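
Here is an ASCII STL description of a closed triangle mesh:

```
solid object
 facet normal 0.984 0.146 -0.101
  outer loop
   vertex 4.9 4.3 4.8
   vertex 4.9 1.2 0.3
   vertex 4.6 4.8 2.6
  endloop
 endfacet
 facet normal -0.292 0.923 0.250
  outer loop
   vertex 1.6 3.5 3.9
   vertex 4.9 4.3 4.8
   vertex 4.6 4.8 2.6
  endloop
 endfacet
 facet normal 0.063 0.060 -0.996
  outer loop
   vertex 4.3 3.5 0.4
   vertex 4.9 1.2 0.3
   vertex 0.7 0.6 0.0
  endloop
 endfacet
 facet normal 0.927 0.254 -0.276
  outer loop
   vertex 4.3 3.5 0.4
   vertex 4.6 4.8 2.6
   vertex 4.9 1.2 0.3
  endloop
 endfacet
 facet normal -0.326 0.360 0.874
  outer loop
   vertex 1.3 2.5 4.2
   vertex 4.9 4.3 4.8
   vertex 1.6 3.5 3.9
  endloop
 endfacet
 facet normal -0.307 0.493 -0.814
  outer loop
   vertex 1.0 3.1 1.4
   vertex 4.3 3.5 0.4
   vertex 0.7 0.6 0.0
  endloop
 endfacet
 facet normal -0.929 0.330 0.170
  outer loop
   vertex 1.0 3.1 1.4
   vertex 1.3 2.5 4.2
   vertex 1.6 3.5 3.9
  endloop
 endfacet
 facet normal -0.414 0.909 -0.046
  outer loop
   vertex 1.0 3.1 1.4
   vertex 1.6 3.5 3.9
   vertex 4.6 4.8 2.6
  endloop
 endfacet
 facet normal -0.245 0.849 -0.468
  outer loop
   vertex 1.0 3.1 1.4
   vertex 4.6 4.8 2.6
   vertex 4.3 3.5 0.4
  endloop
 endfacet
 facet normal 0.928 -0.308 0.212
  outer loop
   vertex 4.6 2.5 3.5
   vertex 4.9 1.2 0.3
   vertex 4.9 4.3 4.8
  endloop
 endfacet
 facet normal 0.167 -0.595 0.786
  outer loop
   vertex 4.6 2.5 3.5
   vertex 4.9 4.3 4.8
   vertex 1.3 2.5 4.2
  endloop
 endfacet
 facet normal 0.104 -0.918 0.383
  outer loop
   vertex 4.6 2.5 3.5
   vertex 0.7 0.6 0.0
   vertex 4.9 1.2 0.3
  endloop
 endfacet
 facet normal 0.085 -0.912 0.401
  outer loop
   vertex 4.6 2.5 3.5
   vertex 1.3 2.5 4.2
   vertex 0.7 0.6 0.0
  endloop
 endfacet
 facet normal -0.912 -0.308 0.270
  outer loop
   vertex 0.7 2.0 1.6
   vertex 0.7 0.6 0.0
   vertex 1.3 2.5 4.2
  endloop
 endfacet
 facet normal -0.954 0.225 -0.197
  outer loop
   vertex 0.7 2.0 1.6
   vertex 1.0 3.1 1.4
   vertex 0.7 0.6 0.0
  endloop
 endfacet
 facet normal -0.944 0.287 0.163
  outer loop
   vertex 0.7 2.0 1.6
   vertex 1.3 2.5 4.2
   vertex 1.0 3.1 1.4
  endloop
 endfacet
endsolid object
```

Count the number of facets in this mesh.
16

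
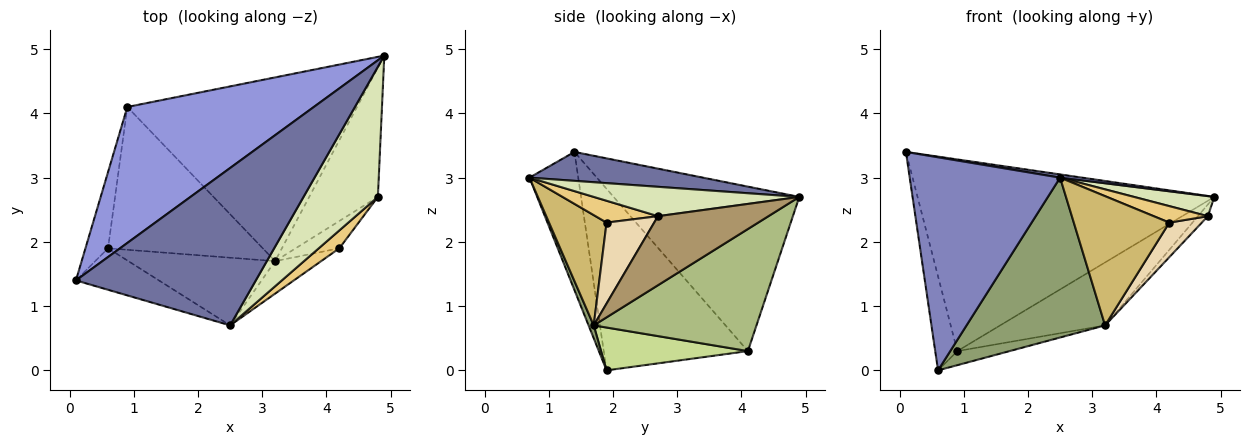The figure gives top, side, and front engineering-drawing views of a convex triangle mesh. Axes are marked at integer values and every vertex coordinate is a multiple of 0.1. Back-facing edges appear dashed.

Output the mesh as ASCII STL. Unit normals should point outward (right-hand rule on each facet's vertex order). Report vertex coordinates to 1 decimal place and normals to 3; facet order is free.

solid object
 facet normal 0.159 -0.020 0.987
  outer loop
   vertex 2.5 0.7 3.0
   vertex 4.9 4.9 2.7
   vertex 0.1 1.4 3.4
  endloop
 endfacet
 facet normal -0.303 -0.935 -0.182
  outer loop
   vertex 0.6 1.9 0.0
   vertex 2.5 0.7 3.0
   vertex 0.1 1.4 3.4
  endloop
 endfacet
 facet normal -0.455 0.726 0.515
  outer loop
   vertex 0.9 4.1 0.3
   vertex 0.1 1.4 3.4
   vertex 4.9 4.9 2.7
  endloop
 endfacet
 facet normal -0.981 0.150 -0.122
  outer loop
   vertex 0.9 4.1 0.3
   vertex 0.6 1.9 0.0
   vertex 0.1 1.4 3.4
  endloop
 endfacet
 facet normal 0.034 -0.920 -0.390
  outer loop
   vertex 3.2 1.7 0.7
   vertex 2.5 0.7 3.0
   vertex 0.6 1.9 0.0
  endloop
 endfacet
 facet normal 0.449 0.290 -0.845
  outer loop
   vertex 3.2 1.7 0.7
   vertex 0.9 4.1 0.3
   vertex 4.9 4.9 2.7
  endloop
 endfacet
 facet normal 0.266 0.095 -0.959
  outer loop
   vertex 3.2 1.7 0.7
   vertex 0.6 1.9 0.0
   vertex 0.9 4.1 0.3
  endloop
 endfacet
 facet normal 0.364 -0.142 0.921
  outer loop
   vertex 4.8 2.7 2.4
   vertex 4.9 4.9 2.7
   vertex 2.5 0.7 3.0
  endloop
 endfacet
 facet normal 0.708 0.064 -0.704
  outer loop
   vertex 4.8 2.7 2.4
   vertex 3.2 1.7 0.7
   vertex 4.9 4.9 2.7
  endloop
 endfacet
 facet normal 0.504 -0.837 -0.211
  outer loop
   vertex 4.2 1.9 2.3
   vertex 2.5 0.7 3.0
   vertex 3.2 1.7 0.7
  endloop
 endfacet
 facet normal 0.616 -0.534 0.579
  outer loop
   vertex 4.2 1.9 2.3
   vertex 4.8 2.7 2.4
   vertex 2.5 0.7 3.0
  endloop
 endfacet
 facet normal 0.754 -0.515 -0.407
  outer loop
   vertex 4.2 1.9 2.3
   vertex 3.2 1.7 0.7
   vertex 4.8 2.7 2.4
  endloop
 endfacet
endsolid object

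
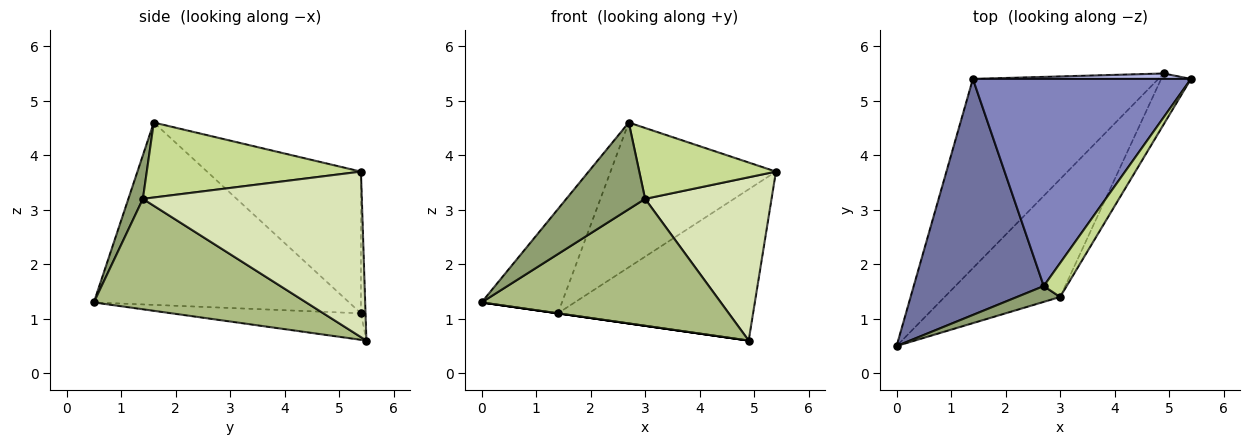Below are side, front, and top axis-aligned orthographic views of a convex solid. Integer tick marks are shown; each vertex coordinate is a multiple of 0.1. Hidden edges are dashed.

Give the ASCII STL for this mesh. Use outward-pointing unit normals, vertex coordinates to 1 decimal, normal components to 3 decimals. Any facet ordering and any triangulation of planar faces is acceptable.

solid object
 facet normal -0.789 0.248 0.562
  outer loop
   vertex 1.4 5.4 1.1
   vertex 0.0 0.5 1.3
   vertex 2.7 1.6 4.6
  endloop
 endfacet
 facet normal -0.470 0.505 0.723
  outer loop
   vertex 1.4 5.4 1.1
   vertex 2.7 1.6 4.6
   vertex 5.4 5.4 3.7
  endloop
 endfacet
 facet normal -0.141 0.000 -0.990
  outer loop
   vertex 1.4 5.4 1.1
   vertex 4.9 5.5 0.6
   vertex 0.0 0.5 1.3
  endloop
 endfacet
 facet normal -0.023 0.999 0.036
  outer loop
   vertex 1.4 5.4 1.1
   vertex 5.4 5.4 3.7
   vertex 4.9 5.5 0.6
  endloop
 endfacet
 facet normal 0.179 -0.968 0.177
  outer loop
   vertex 3.0 1.4 3.2
   vertex 2.7 1.6 4.6
   vertex 0.0 0.5 1.3
  endloop
 endfacet
 facet normal 0.545 -0.614 -0.570
  outer loop
   vertex 3.0 1.4 3.2
   vertex 0.0 0.5 1.3
   vertex 4.9 5.5 0.6
  endloop
 endfacet
 facet normal 0.816 -0.521 0.249
  outer loop
   vertex 3.0 1.4 3.2
   vertex 5.4 5.4 3.7
   vertex 2.7 1.6 4.6
  endloop
 endfacet
 facet normal 0.856 -0.494 -0.154
  outer loop
   vertex 3.0 1.4 3.2
   vertex 4.9 5.5 0.6
   vertex 5.4 5.4 3.7
  endloop
 endfacet
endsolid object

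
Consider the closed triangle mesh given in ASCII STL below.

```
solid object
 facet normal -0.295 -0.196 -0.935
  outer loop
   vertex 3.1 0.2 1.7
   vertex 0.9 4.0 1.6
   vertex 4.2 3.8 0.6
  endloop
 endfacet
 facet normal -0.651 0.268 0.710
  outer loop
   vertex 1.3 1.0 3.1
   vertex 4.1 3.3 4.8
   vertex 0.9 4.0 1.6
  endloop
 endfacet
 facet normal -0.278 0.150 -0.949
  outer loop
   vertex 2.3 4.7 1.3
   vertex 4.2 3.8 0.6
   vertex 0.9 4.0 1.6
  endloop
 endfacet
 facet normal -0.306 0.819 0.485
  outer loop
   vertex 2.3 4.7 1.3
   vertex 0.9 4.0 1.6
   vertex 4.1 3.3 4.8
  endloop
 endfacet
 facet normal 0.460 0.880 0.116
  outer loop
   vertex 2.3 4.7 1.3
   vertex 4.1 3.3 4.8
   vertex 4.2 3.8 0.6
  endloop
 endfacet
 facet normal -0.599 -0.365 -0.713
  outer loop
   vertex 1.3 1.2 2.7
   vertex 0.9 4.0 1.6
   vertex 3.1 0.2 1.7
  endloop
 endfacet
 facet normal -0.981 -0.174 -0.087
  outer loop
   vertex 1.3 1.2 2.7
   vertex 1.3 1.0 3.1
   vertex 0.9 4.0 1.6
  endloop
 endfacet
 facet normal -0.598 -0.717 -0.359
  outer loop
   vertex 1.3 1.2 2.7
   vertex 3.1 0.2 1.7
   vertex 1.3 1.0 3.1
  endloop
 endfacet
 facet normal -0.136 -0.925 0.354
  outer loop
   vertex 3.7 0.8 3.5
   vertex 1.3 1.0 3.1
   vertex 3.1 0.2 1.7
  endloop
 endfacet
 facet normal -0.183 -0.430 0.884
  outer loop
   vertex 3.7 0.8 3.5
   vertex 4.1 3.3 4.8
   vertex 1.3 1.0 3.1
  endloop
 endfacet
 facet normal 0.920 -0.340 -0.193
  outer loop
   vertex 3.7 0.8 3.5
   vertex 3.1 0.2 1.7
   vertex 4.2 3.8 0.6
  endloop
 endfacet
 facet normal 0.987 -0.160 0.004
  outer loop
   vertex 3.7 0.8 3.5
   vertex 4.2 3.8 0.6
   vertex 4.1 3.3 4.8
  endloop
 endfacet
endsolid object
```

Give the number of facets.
12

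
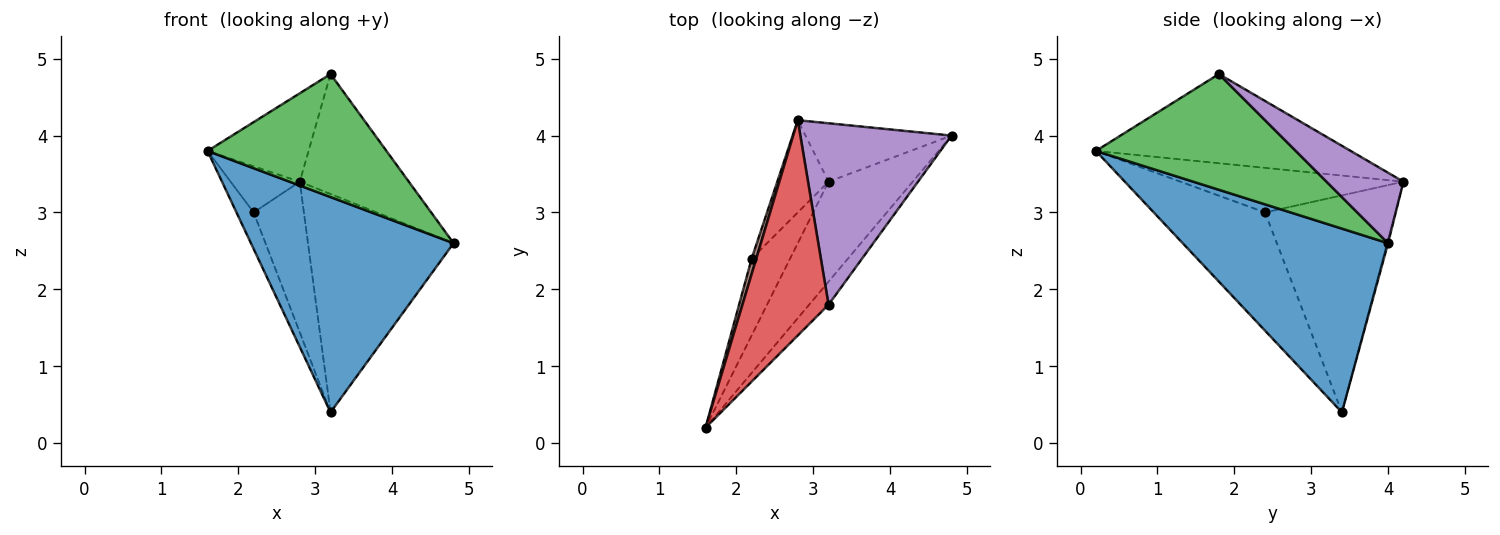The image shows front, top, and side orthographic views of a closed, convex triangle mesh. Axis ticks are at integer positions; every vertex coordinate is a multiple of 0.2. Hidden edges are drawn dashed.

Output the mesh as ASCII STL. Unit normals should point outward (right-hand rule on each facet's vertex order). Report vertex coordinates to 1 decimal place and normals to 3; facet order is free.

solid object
 facet normal 0.677 -0.668 -0.310
  outer loop
   vertex 3.2 3.4 0.4
   vertex 4.8 4.0 2.6
   vertex 1.6 0.2 3.8
  endloop
 endfacet
 facet normal -0.007 0.966 -0.259
  outer loop
   vertex 3.2 3.4 0.4
   vertex 2.8 4.2 3.4
   vertex 4.8 4.0 2.6
  endloop
 endfacet
 facet normal 0.739 -0.662 -0.124
  outer loop
   vertex 3.2 1.8 4.8
   vertex 1.6 0.2 3.8
   vertex 4.8 4.0 2.6
  endloop
 endfacet
 facet normal -0.692 0.274 0.668
  outer loop
   vertex 3.2 1.8 4.8
   vertex 2.8 4.2 3.4
   vertex 1.6 0.2 3.8
  endloop
 endfacet
 facet normal 0.362 0.514 0.778
  outer loop
   vertex 3.2 1.8 4.8
   vertex 4.8 4.0 2.6
   vertex 2.8 4.2 3.4
  endloop
 endfacet
 facet normal -0.950 0.295 0.098
  outer loop
   vertex 2.2 2.4 3.0
   vertex 1.6 0.2 3.8
   vertex 2.8 4.2 3.4
  endloop
 endfacet
 facet normal -0.941 0.145 -0.306
  outer loop
   vertex 2.2 2.4 3.0
   vertex 3.2 3.4 0.4
   vertex 1.6 0.2 3.8
  endloop
 endfacet
 facet normal -0.911 0.352 -0.215
  outer loop
   vertex 2.2 2.4 3.0
   vertex 2.8 4.2 3.4
   vertex 3.2 3.4 0.4
  endloop
 endfacet
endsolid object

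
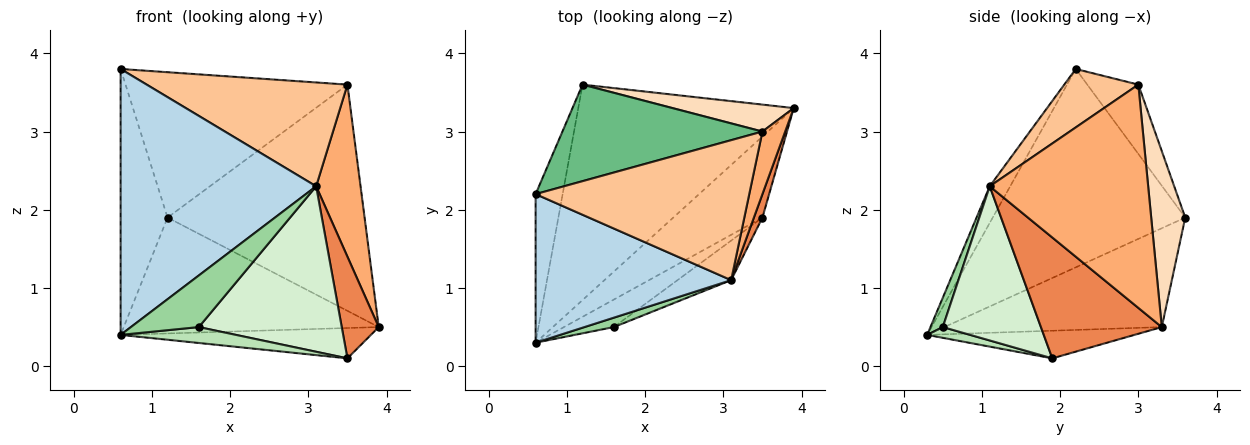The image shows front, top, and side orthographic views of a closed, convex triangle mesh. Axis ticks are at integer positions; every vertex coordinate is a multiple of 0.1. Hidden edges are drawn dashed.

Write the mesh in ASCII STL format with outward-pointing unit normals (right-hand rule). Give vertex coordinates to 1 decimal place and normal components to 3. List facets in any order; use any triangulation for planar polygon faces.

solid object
 facet normal -0.375 0.439 -0.817
  outer loop
   vertex 1.2 3.6 1.9
   vertex 3.9 3.3 0.5
   vertex 0.6 0.3 0.4
  endloop
 endfacet
 facet normal -0.963 0.235 -0.131
  outer loop
   vertex 0.6 2.2 3.8
   vertex 1.2 3.6 1.9
   vertex 0.6 0.3 0.4
  endloop
 endfacet
 facet normal -0.091 -0.869 0.486
  outer loop
   vertex 3.1 1.1 2.3
   vertex 0.6 2.2 3.8
   vertex 0.6 0.3 0.4
  endloop
 endfacet
 facet normal -0.279 0.337 -0.899
  outer loop
   vertex 3.5 1.9 0.1
   vertex 0.6 0.3 0.4
   vertex 3.9 3.3 0.5
  endloop
 endfacet
 facet normal 0.954 -0.292 0.067
  outer loop
   vertex 3.5 1.9 0.1
   vertex 3.9 3.3 0.5
   vertex 3.1 1.1 2.3
  endloop
 endfacet
 facet normal 0.958 -0.269 0.098
  outer loop
   vertex 3.5 3.0 3.6
   vertex 3.1 1.1 2.3
   vertex 3.9 3.3 0.5
  endloop
 endfacet
 facet normal 0.215 -0.582 0.784
  outer loop
   vertex 3.5 3.0 3.6
   vertex 0.6 2.2 3.8
   vertex 3.1 1.1 2.3
  endloop
 endfacet
 facet normal 0.169 0.979 0.117
  outer loop
   vertex 3.5 3.0 3.6
   vertex 3.9 3.3 0.5
   vertex 1.2 3.6 1.9
  endloop
 endfacet
 facet normal -0.188 0.818 0.543
  outer loop
   vertex 3.5 3.0 3.6
   vertex 1.2 3.6 1.9
   vertex 0.6 2.2 3.8
  endloop
 endfacet
 facet normal 0.176 -0.968 0.176
  outer loop
   vertex 1.6 0.5 0.5
   vertex 3.1 1.1 2.3
   vertex 0.6 0.3 0.4
  endloop
 endfacet
 facet normal 0.184 -0.492 -0.851
  outer loop
   vertex 1.6 0.5 0.5
   vertex 0.6 0.3 0.4
   vertex 3.5 1.9 0.1
  endloop
 endfacet
 facet normal 0.555 -0.809 -0.193
  outer loop
   vertex 1.6 0.5 0.5
   vertex 3.5 1.9 0.1
   vertex 3.1 1.1 2.3
  endloop
 endfacet
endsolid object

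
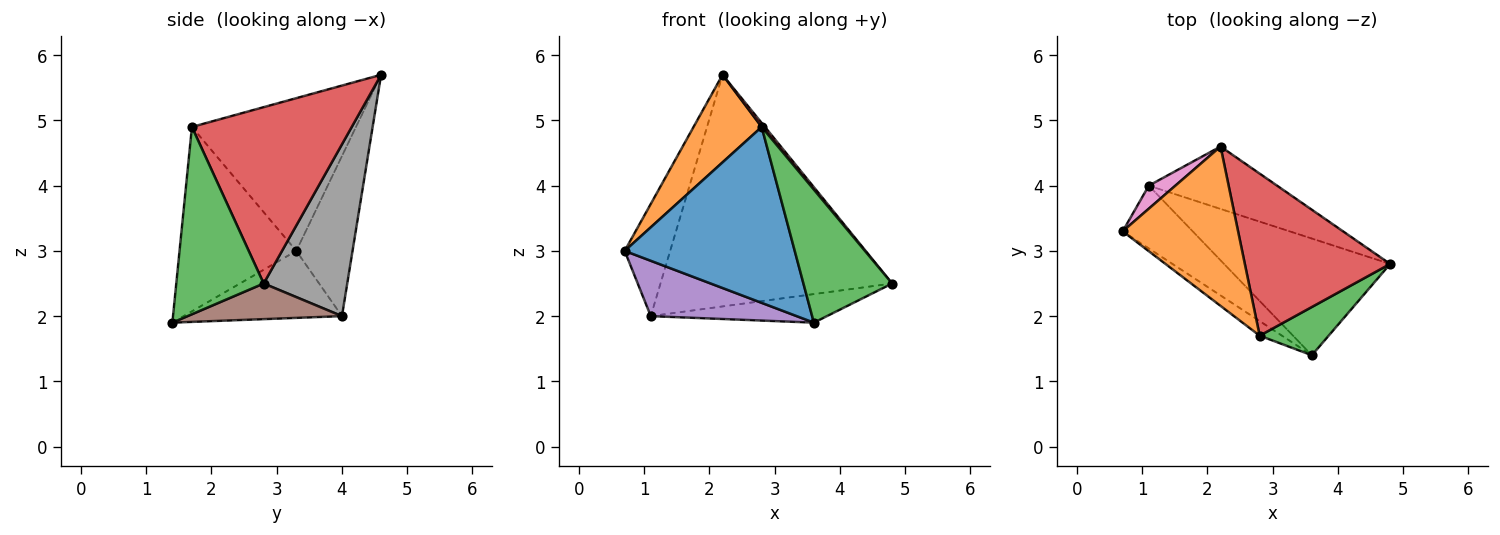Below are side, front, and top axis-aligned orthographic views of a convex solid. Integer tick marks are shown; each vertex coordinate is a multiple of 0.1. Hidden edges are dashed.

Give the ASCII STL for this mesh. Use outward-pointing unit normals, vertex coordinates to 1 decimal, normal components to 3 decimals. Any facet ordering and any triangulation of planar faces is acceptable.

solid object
 facet normal -0.565 -0.822 -0.068
  outer loop
   vertex 2.8 1.7 4.9
   vertex 0.7 3.3 3.0
   vertex 3.6 1.4 1.9
  endloop
 endfacet
 facet normal -0.757 -0.315 0.572
  outer loop
   vertex 2.8 1.7 4.9
   vertex 2.2 4.6 5.7
   vertex 0.7 3.3 3.0
  endloop
 endfacet
 facet normal 0.680 -0.690 0.250
  outer loop
   vertex 2.8 1.7 4.9
   vertex 3.6 1.4 1.9
   vertex 4.8 2.8 2.5
  endloop
 endfacet
 facet normal 0.772 -0.016 0.636
  outer loop
   vertex 2.8 1.7 4.9
   vertex 4.8 2.8 2.5
   vertex 2.2 4.6 5.7
  endloop
 endfacet
 facet normal -0.583 -0.537 -0.609
  outer loop
   vertex 1.1 4.0 2.0
   vertex 3.6 1.4 1.9
   vertex 0.7 3.3 3.0
  endloop
 endfacet
 facet normal 0.204 0.233 -0.951
  outer loop
   vertex 1.1 4.0 2.0
   vertex 4.8 2.8 2.5
   vertex 3.6 1.4 1.9
  endloop
 endfacet
 facet normal -0.771 0.624 0.128
  outer loop
   vertex 1.1 4.0 2.0
   vertex 0.7 3.3 3.0
   vertex 2.2 4.6 5.7
  endloop
 endfacet
 facet normal 0.329 0.912 -0.246
  outer loop
   vertex 1.1 4.0 2.0
   vertex 2.2 4.6 5.7
   vertex 4.8 2.8 2.5
  endloop
 endfacet
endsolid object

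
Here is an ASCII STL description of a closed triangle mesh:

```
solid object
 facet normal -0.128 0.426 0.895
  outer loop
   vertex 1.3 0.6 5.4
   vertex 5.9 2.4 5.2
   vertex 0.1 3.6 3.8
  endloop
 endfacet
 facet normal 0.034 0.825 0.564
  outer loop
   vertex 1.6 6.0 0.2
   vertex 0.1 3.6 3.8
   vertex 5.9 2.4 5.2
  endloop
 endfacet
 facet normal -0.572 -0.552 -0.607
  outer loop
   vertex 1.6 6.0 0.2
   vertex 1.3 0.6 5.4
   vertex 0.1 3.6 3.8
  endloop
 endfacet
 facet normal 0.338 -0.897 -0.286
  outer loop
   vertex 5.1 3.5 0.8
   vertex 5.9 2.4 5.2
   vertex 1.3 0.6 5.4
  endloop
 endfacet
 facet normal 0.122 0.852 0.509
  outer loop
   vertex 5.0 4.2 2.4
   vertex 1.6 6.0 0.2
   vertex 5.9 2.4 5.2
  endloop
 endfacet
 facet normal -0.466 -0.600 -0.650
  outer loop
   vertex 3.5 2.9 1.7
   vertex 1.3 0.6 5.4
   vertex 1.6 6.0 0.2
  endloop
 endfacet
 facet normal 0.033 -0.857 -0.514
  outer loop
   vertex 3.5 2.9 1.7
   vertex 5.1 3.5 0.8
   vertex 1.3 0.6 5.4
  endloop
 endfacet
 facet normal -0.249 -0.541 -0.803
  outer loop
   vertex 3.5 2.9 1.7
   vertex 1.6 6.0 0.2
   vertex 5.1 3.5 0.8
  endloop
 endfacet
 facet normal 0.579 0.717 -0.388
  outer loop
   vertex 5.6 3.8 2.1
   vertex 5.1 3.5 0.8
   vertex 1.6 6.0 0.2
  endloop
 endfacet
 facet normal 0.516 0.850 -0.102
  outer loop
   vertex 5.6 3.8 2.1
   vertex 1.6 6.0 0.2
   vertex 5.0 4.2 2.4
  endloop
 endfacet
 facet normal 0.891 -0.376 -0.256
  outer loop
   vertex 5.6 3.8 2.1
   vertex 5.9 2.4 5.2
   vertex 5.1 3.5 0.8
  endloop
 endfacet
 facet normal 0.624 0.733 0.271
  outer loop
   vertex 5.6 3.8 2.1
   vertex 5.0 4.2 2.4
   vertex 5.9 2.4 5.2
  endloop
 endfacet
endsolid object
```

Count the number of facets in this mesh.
12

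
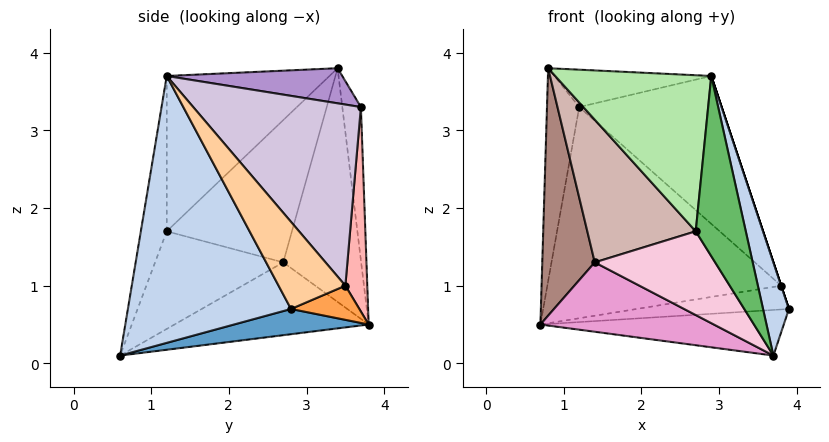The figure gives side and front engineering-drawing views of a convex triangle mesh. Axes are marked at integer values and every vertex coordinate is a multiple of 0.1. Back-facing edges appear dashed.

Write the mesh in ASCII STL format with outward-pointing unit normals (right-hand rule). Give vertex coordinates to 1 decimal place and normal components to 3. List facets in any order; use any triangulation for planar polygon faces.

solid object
 facet normal 0.138 0.249 -0.959
  outer loop
   vertex 3.7 0.6 0.1
   vertex 0.7 3.8 0.5
   vertex 3.9 2.8 0.7
  endloop
 endfacet
 facet normal 0.959 -0.152 0.239
  outer loop
   vertex 2.9 1.2 3.7
   vertex 3.7 0.6 0.1
   vertex 3.9 2.8 0.7
  endloop
 endfacet
 facet normal 0.184 0.409 -0.894
  outer loop
   vertex 3.8 3.5 1.0
   vertex 3.9 2.8 0.7
   vertex 0.7 3.8 0.5
  endloop
 endfacet
 facet normal 0.949 0.000 0.316
  outer loop
   vertex 3.8 3.5 1.0
   vertex 2.9 1.2 3.7
   vertex 3.9 2.8 0.7
  endloop
 endfacet
 facet normal -0.459 -0.887 0.046
  outer loop
   vertex 2.7 1.2 1.7
   vertex 3.7 0.6 0.1
   vertex 2.9 1.2 3.7
  endloop
 endfacet
 facet normal -0.720 -0.690 0.072
  outer loop
   vertex 2.7 1.2 1.7
   vertex 2.9 1.2 3.7
   vertex 0.8 3.4 3.8
  endloop
 endfacet
 facet normal -0.496 0.860 0.119
  outer loop
   vertex 1.2 3.7 3.3
   vertex 0.7 3.8 0.5
   vertex 0.8 3.4 3.8
  endloop
 endfacet
 facet normal 0.093 0.995 0.019
  outer loop
   vertex 1.2 3.7 3.3
   vertex 3.8 3.5 1.0
   vertex 0.7 3.8 0.5
  endloop
 endfacet
 facet normal 0.528 0.472 0.706
  outer loop
   vertex 1.2 3.7 3.3
   vertex 0.8 3.4 3.8
   vertex 2.9 1.2 3.7
  endloop
 endfacet
 facet normal 0.594 0.504 0.627
  outer loop
   vertex 1.2 3.7 3.3
   vertex 2.9 1.2 3.7
   vertex 3.8 3.5 1.0
  endloop
 endfacet
 facet normal -0.829 -0.558 -0.043
  outer loop
   vertex 1.4 2.7 1.3
   vertex 0.8 3.4 3.8
   vertex 0.7 3.8 0.5
  endloop
 endfacet
 facet normal -0.756 -0.655 0.002
  outer loop
   vertex 1.4 2.7 1.3
   vertex 2.7 1.2 1.7
   vertex 0.8 3.4 3.8
  endloop
 endfacet
 facet normal -0.721 -0.644 -0.255
  outer loop
   vertex 1.4 2.7 1.3
   vertex 0.7 3.8 0.5
   vertex 3.7 0.6 0.1
  endloop
 endfacet
 facet normal -0.715 -0.672 -0.195
  outer loop
   vertex 1.4 2.7 1.3
   vertex 3.7 0.6 0.1
   vertex 2.7 1.2 1.7
  endloop
 endfacet
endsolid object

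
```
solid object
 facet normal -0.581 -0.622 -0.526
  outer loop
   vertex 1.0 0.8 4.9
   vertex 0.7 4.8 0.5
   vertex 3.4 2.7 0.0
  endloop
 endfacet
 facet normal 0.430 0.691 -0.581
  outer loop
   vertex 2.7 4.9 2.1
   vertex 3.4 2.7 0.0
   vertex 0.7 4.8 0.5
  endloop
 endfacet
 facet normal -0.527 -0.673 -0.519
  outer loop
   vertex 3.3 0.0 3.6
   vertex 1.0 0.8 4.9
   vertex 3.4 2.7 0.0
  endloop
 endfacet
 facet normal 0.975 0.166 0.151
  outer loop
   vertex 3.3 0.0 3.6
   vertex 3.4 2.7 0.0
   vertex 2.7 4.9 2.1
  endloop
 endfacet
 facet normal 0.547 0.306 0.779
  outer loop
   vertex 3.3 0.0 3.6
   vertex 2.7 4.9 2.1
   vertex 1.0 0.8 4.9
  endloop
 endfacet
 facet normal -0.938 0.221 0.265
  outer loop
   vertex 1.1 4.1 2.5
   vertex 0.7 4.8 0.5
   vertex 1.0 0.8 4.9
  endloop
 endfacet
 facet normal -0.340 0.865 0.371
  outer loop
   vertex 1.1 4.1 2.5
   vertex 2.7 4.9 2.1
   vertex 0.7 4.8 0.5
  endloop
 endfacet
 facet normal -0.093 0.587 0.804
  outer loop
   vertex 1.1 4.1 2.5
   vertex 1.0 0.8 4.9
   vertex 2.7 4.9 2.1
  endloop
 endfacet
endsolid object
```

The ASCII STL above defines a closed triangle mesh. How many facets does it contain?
8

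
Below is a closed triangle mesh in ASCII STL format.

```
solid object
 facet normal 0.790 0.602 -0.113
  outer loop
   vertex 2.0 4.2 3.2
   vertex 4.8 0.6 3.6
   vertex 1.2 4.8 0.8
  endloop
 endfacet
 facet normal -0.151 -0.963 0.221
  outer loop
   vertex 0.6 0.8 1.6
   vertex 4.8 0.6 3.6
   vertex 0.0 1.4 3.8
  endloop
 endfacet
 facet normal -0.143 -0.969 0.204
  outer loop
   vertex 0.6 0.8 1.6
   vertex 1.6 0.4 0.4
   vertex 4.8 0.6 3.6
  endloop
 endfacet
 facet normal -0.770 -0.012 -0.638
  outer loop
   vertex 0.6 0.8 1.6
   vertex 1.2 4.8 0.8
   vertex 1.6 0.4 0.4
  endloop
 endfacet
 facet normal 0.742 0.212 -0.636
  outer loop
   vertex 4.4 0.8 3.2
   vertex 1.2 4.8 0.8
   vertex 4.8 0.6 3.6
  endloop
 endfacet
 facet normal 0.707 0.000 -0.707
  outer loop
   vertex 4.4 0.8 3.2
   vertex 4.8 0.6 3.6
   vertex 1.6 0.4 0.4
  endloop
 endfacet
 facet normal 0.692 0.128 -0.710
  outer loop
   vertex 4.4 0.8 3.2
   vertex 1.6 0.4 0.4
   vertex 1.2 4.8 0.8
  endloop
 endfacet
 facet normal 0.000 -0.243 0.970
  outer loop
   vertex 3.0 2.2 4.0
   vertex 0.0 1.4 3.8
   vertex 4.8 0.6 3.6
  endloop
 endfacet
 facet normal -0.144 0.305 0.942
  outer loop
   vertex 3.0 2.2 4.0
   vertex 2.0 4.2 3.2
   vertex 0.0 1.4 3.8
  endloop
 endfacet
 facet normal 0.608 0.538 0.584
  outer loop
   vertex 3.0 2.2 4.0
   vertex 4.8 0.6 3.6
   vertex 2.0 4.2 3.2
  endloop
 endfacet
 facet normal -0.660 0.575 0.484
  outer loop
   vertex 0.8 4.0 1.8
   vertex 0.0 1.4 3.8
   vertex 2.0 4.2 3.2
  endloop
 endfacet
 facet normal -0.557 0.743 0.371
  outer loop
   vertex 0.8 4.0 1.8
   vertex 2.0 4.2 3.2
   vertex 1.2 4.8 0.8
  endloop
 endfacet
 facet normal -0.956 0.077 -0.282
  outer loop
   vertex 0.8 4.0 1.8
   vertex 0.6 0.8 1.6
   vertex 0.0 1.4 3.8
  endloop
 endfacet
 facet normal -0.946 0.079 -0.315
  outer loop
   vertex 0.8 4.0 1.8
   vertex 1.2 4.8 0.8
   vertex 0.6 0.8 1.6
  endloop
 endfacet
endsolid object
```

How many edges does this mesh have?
21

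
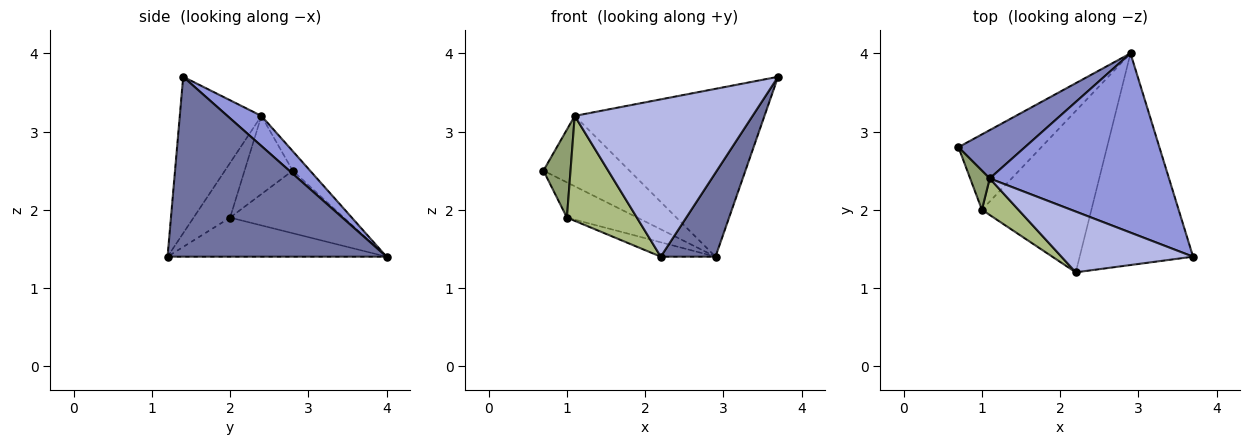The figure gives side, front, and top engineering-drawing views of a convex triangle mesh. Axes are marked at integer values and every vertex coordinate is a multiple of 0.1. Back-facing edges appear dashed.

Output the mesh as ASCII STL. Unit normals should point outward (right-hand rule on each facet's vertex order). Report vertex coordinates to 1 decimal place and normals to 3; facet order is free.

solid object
 facet normal 0.828 -0.207 -0.522
  outer loop
   vertex 2.2 1.2 1.4
   vertex 2.9 4.0 1.4
   vertex 3.7 1.4 3.7
  endloop
 endfacet
 facet normal -0.164 0.813 0.558
  outer loop
   vertex 1.1 2.4 3.2
   vertex 2.9 4.0 1.4
   vertex 0.7 2.8 2.5
  endloop
 endfacet
 facet normal 0.122 0.678 0.725
  outer loop
   vertex 1.1 2.4 3.2
   vertex 3.7 1.4 3.7
   vertex 2.9 4.0 1.4
  endloop
 endfacet
 facet normal -0.394 -0.858 0.331
  outer loop
   vertex 1.1 2.4 3.2
   vertex 2.2 1.2 1.4
   vertex 3.7 1.4 3.7
  endloop
 endfacet
 facet normal -0.852 -0.479 0.213
  outer loop
   vertex 1.0 2.0 1.9
   vertex 1.1 2.4 3.2
   vertex 0.7 2.8 2.5
  endloop
 endfacet
 facet normal -0.442 -0.847 0.295
  outer loop
   vertex 1.0 2.0 1.9
   vertex 2.2 1.2 1.4
   vertex 1.1 2.4 3.2
  endloop
 endfacet
 facet normal -0.564 0.349 -0.748
  outer loop
   vertex 1.0 2.0 1.9
   vertex 0.7 2.8 2.5
   vertex 2.9 4.0 1.4
  endloop
 endfacet
 facet normal -0.335 0.084 -0.938
  outer loop
   vertex 1.0 2.0 1.9
   vertex 2.9 4.0 1.4
   vertex 2.2 1.2 1.4
  endloop
 endfacet
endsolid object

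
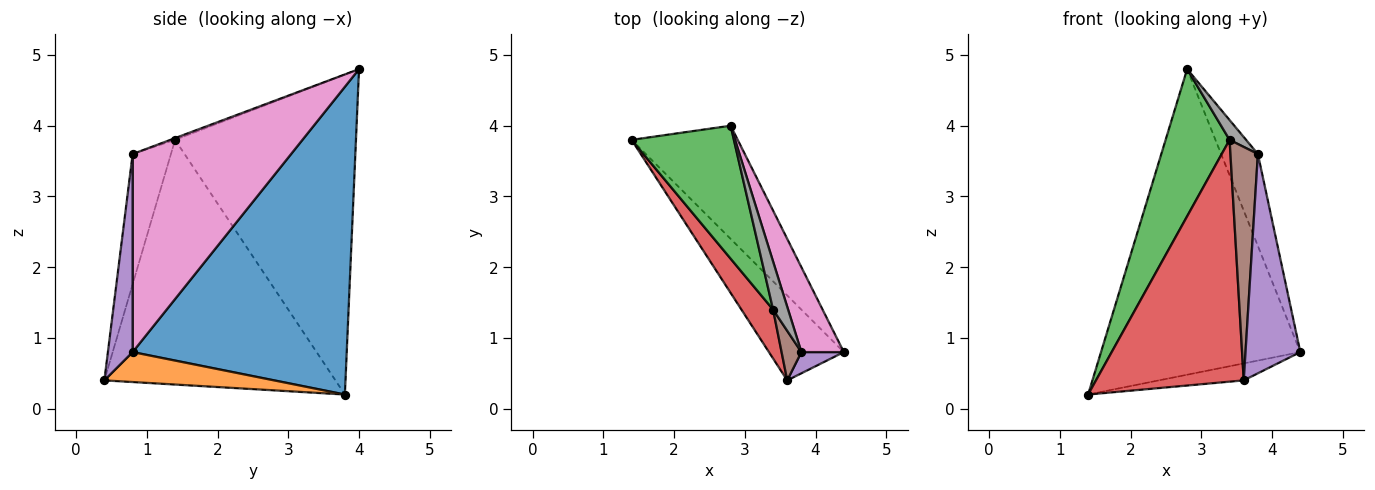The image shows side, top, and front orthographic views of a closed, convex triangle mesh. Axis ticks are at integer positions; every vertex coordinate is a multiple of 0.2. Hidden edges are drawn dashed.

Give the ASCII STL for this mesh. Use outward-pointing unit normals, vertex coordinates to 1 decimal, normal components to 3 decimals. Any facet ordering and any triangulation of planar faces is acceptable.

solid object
 facet normal 0.710 0.661 -0.245
  outer loop
   vertex 2.8 4.0 4.8
   vertex 4.4 0.8 0.8
   vertex 1.4 3.8 0.2
  endloop
 endfacet
 facet normal 0.365 0.183 -0.913
  outer loop
   vertex 3.6 0.4 0.4
   vertex 1.4 3.8 0.2
   vertex 4.4 0.8 0.8
  endloop
 endfacet
 facet normal -0.903 -0.319 0.289
  outer loop
   vertex 3.4 1.4 3.8
   vertex 2.8 4.0 4.8
   vertex 1.4 3.8 0.2
  endloop
 endfacet
 facet normal -0.838 -0.536 0.108
  outer loop
   vertex 3.4 1.4 3.8
   vertex 1.4 3.8 0.2
   vertex 3.6 0.4 0.4
  endloop
 endfacet
 facet normal 0.410 -0.908 0.088
  outer loop
   vertex 3.8 0.8 3.6
   vertex 3.6 0.4 0.4
   vertex 4.4 0.8 0.8
  endloop
 endfacet
 facet normal -0.806 -0.579 0.123
  outer loop
   vertex 3.8 0.8 3.6
   vertex 3.4 1.4 3.8
   vertex 3.6 0.4 0.4
  endloop
 endfacet
 facet normal 0.954 0.221 0.204
  outer loop
   vertex 3.8 0.8 3.6
   vertex 4.4 0.8 0.8
   vertex 2.8 4.0 4.8
  endloop
 endfacet
 facet normal -0.108 -0.379 0.919
  outer loop
   vertex 3.8 0.8 3.6
   vertex 2.8 4.0 4.8
   vertex 3.4 1.4 3.8
  endloop
 endfacet
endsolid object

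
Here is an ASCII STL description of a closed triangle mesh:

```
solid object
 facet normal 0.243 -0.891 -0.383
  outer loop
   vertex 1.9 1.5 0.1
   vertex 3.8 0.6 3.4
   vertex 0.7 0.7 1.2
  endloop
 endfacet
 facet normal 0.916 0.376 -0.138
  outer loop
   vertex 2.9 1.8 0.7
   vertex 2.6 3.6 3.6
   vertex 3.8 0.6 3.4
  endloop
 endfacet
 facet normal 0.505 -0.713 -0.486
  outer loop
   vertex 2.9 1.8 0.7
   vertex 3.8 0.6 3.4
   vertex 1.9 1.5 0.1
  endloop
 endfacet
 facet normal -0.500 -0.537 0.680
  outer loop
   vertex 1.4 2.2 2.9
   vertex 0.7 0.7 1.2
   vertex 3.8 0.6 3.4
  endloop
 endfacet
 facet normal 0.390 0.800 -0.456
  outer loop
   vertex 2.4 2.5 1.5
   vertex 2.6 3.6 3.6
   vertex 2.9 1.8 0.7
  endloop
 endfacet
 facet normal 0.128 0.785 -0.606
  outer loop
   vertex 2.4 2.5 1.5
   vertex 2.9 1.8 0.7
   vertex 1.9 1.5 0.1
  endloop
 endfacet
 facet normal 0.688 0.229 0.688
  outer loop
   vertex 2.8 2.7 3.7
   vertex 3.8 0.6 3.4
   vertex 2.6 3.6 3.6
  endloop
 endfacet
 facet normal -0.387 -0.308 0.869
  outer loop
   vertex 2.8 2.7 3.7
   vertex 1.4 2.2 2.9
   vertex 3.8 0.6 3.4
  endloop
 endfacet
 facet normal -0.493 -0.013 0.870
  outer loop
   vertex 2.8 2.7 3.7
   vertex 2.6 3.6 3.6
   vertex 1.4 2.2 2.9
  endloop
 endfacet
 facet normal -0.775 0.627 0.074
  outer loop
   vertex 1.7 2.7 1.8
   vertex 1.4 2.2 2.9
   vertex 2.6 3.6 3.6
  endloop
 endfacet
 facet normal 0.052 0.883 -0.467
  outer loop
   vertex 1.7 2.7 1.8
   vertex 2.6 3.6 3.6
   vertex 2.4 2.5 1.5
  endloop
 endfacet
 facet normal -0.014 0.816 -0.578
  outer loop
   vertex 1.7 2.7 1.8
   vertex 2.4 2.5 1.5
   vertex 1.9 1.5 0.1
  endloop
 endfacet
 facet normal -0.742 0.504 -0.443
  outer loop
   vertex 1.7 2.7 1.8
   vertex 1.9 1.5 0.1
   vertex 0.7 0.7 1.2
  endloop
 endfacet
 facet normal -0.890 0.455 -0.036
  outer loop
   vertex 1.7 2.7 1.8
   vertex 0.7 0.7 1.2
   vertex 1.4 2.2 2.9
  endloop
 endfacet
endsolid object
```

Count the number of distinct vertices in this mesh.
9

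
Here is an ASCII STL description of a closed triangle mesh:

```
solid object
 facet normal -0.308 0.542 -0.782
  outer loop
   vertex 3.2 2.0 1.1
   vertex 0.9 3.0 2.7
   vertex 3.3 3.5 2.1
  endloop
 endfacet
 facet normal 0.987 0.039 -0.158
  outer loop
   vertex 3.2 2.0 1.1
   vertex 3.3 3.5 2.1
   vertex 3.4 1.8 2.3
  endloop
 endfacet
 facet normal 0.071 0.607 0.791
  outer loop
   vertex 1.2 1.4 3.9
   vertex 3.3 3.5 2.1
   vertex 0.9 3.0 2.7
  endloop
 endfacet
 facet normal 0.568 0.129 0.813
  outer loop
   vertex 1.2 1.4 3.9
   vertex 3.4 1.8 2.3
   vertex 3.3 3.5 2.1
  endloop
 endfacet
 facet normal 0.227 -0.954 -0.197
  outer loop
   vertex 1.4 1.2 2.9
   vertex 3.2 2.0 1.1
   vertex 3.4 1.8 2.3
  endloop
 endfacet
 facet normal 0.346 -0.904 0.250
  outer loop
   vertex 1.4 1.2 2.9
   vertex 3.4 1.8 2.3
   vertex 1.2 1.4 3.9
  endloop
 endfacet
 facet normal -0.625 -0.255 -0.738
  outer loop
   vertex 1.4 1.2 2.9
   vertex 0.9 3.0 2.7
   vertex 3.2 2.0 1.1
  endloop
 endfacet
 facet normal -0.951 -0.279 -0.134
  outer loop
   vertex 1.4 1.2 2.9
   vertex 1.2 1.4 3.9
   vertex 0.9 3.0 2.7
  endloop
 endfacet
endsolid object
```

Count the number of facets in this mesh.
8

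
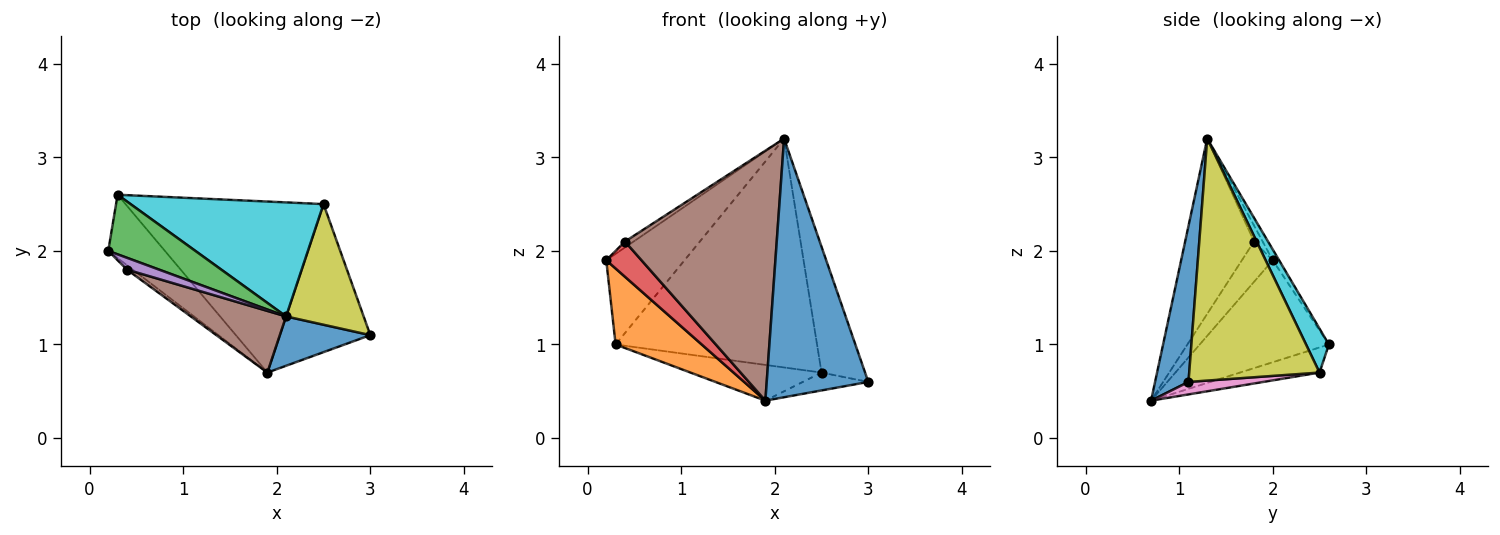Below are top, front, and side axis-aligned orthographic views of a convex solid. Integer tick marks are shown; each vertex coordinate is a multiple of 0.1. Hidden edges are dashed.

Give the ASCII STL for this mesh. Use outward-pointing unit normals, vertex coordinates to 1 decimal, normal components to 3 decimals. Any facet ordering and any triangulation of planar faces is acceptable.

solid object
 facet normal 0.307 -0.935 0.178
  outer loop
   vertex 2.1 1.3 3.2
   vertex 1.9 0.7 0.4
   vertex 3.0 1.1 0.6
  endloop
 endfacet
 facet normal -0.755 -0.504 -0.420
  outer loop
   vertex 0.3 2.6 1.0
   vertex 1.9 0.7 0.4
   vertex 0.2 2.0 1.9
  endloop
 endfacet
 facet normal -0.068 0.834 0.548
  outer loop
   vertex 0.3 2.6 1.0
   vertex 0.2 2.0 1.9
   vertex 2.1 1.3 3.2
  endloop
 endfacet
 facet normal -0.656 -0.749 -0.094
  outer loop
   vertex 0.4 1.8 2.1
   vertex 0.2 2.0 1.9
   vertex 1.9 0.7 0.4
  endloop
 endfacet
 facet normal -0.408 0.408 0.816
  outer loop
   vertex 0.4 1.8 2.1
   vertex 2.1 1.3 3.2
   vertex 0.2 2.0 1.9
  endloop
 endfacet
 facet normal -0.403 -0.888 0.219
  outer loop
   vertex 0.4 1.8 2.1
   vertex 1.9 0.7 0.4
   vertex 2.1 1.3 3.2
  endloop
 endfacet
 facet normal 0.136 0.119 -0.984
  outer loop
   vertex 2.5 2.5 0.7
   vertex 3.0 1.1 0.6
   vertex 1.9 0.7 0.4
  endloop
 endfacet
 facet normal -0.123 0.203 -0.971
  outer loop
   vertex 2.5 2.5 0.7
   vertex 1.9 0.7 0.4
   vertex 0.3 2.6 1.0
  endloop
 endfacet
 facet normal 0.907 0.303 0.291
  outer loop
   vertex 2.5 2.5 0.7
   vertex 2.1 1.3 3.2
   vertex 3.0 1.1 0.6
  endloop
 endfacet
 facet normal 0.101 0.891 0.444
  outer loop
   vertex 2.5 2.5 0.7
   vertex 0.3 2.6 1.0
   vertex 2.1 1.3 3.2
  endloop
 endfacet
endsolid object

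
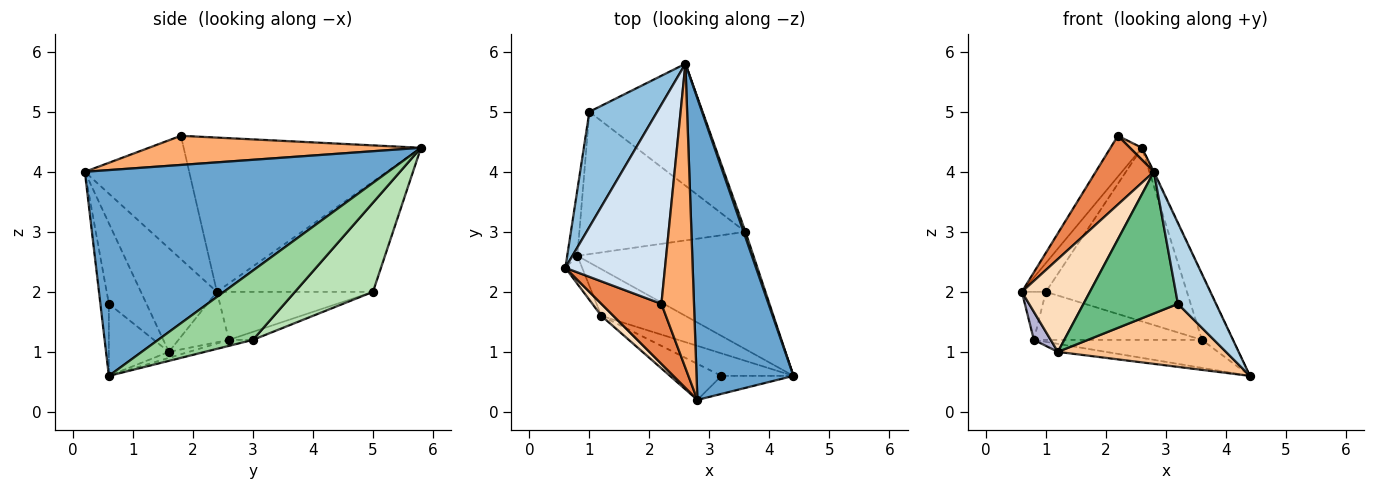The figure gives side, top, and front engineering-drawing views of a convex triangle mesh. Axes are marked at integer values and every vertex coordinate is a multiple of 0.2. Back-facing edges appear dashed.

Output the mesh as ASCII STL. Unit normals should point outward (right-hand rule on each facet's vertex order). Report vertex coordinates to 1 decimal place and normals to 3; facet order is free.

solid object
 facet normal 0.905 0.002 0.426
  outer loop
   vertex 2.8 0.2 4.0
   vertex 4.4 0.6 0.6
   vertex 2.6 5.8 4.4
  endloop
 endfacet
 facet normal -0.844 0.130 0.520
  outer loop
   vertex 1.0 5.0 2.0
   vertex 0.6 2.4 2.0
   vertex 2.6 5.8 4.4
  endloop
 endfacet
 facet normal -0.212 -0.954 -0.212
  outer loop
   vertex 3.2 0.6 1.8
   vertex 4.4 0.6 0.6
   vertex 2.8 0.2 4.0
  endloop
 endfacet
 facet normal -0.835 0.110 0.539
  outer loop
   vertex 2.2 1.8 4.6
   vertex 2.6 5.8 4.4
   vertex 0.6 2.4 2.0
  endloop
 endfacet
 facet normal -0.804 -0.448 0.391
  outer loop
   vertex 2.2 1.8 4.6
   vertex 0.6 2.4 2.0
   vertex 2.8 0.2 4.0
  endloop
 endfacet
 facet normal 0.667 -0.029 0.745
  outer loop
   vertex 2.2 1.8 4.6
   vertex 2.8 0.2 4.0
   vertex 2.6 5.8 4.4
  endloop
 endfacet
 facet normal -0.319 -0.893 -0.319
  outer loop
   vertex 1.2 1.6 1.0
   vertex 4.4 0.6 0.6
   vertex 3.2 0.6 1.8
  endloop
 endfacet
 facet normal -0.742 -0.664 0.086
  outer loop
   vertex 1.2 1.6 1.0
   vertex 2.8 0.2 4.0
   vertex 0.6 2.4 2.0
  endloop
 endfacet
 facet normal -0.360 -0.904 -0.230
  outer loop
   vertex 1.2 1.6 1.0
   vertex 3.2 0.6 1.8
   vertex 2.8 0.2 4.0
  endloop
 endfacet
 facet normal 0.950 0.310 0.025
  outer loop
   vertex 3.6 3.0 1.2
   vertex 2.6 5.8 4.4
   vertex 4.4 0.6 0.6
  endloop
 endfacet
 facet normal 0.412 0.746 -0.523
  outer loop
   vertex 3.6 3.0 1.2
   vertex 1.0 5.0 2.0
   vertex 2.6 5.8 4.4
  endloop
 endfacet
 facet normal -0.046 0.319 -0.947
  outer loop
   vertex 0.8 2.6 1.2
   vertex 1.0 5.0 2.0
   vertex 3.6 3.0 1.2
  endloop
 endfacet
 facet normal -0.967 0.149 -0.205
  outer loop
   vertex 0.8 2.6 1.2
   vertex 0.6 2.4 2.0
   vertex 1.0 5.0 2.0
  endloop
 endfacet
 facet normal -0.905 -0.302 -0.302
  outer loop
   vertex 0.8 2.6 1.2
   vertex 1.2 1.6 1.0
   vertex 0.6 2.4 2.0
  endloop
 endfacet
 facet normal -0.070 0.169 -0.983
  outer loop
   vertex 0.8 2.6 1.2
   vertex 4.4 0.6 0.6
   vertex 1.2 1.6 1.0
  endloop
 endfacet
 facet normal -0.033 0.232 -0.972
  outer loop
   vertex 0.8 2.6 1.2
   vertex 3.6 3.0 1.2
   vertex 4.4 0.6 0.6
  endloop
 endfacet
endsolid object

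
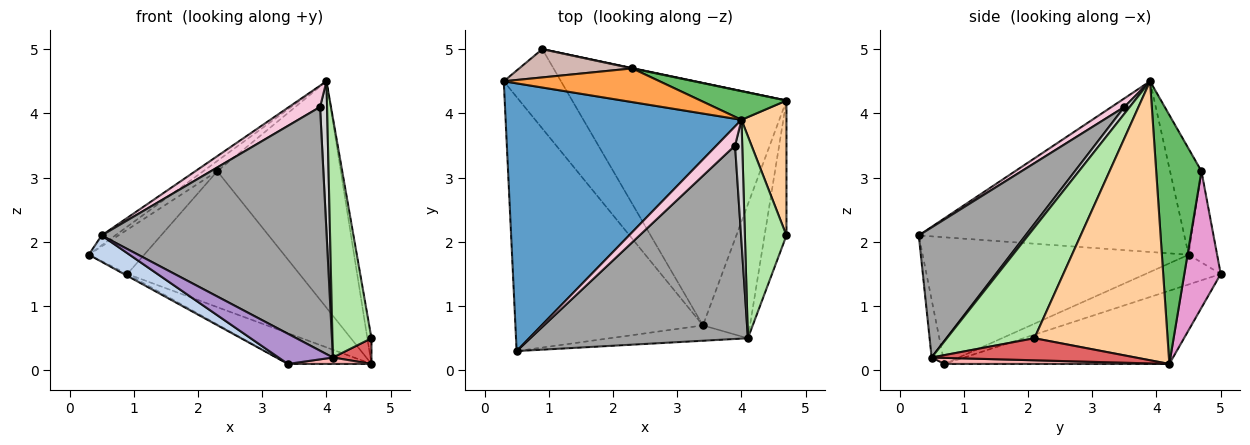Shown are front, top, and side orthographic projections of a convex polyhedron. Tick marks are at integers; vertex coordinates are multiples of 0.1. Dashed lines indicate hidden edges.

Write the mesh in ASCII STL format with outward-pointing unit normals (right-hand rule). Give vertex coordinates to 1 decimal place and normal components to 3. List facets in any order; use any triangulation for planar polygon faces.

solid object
 facet normal -0.586 0.030 0.810
  outer loop
   vertex 4.0 3.9 4.5
   vertex 0.3 4.5 1.8
   vertex 0.5 0.3 2.1
  endloop
 endfacet
 facet normal -0.558 -0.086 -0.826
  outer loop
   vertex 3.4 0.7 0.1
   vertex 0.5 0.3 2.1
   vertex 0.3 4.5 1.8
  endloop
 endfacet
 facet normal -0.546 0.244 0.802
  outer loop
   vertex 2.3 4.7 3.1
   vertex 0.3 4.5 1.8
   vertex 4.0 3.9 4.5
  endloop
 endfacet
 facet normal 0.987 0.030 0.159
  outer loop
   vertex 4.7 4.2 0.1
   vertex 4.0 3.9 4.5
   vertex 4.7 2.1 0.5
  endloop
 endfacet
 facet normal 0.342 0.932 0.118
  outer loop
   vertex 4.7 4.2 0.1
   vertex 2.3 4.7 3.1
   vertex 4.0 3.9 4.5
  endloop
 endfacet
 facet normal 0.864 -0.385 0.324
  outer loop
   vertex 4.1 0.5 0.2
   vertex 4.7 2.1 0.5
   vertex 4.0 3.9 4.5
  endloop
 endfacet
 facet normal 0.704 -0.133 -0.698
  outer loop
   vertex 4.1 0.5 0.2
   vertex 4.7 4.2 0.1
   vertex 4.7 2.1 0.5
  endloop
 endfacet
 facet normal 0.128 -0.048 -0.991
  outer loop
   vertex 4.1 0.5 0.2
   vertex 3.4 0.7 0.1
   vertex 4.7 4.2 0.1
  endloop
 endfacet
 facet normal -0.187 -0.876 -0.446
  outer loop
   vertex 4.1 0.5 0.2
   vertex 0.5 0.3 2.1
   vertex 3.4 0.7 0.1
  endloop
 endfacet
 facet normal -0.461 0.021 -0.887
  outer loop
   vertex 0.9 5.0 1.5
   vertex 3.4 0.7 0.1
   vertex 0.3 4.5 1.8
  endloop
 endfacet
 facet normal -0.321 0.119 -0.940
  outer loop
   vertex 0.9 5.0 1.5
   vertex 4.7 4.2 0.1
   vertex 3.4 0.7 0.1
  endloop
 endfacet
 facet normal -0.398 0.774 0.493
  outer loop
   vertex 0.9 5.0 1.5
   vertex 0.3 4.5 1.8
   vertex 2.3 4.7 3.1
  endloop
 endfacet
 facet normal 0.207 0.978 0.002
  outer loop
   vertex 0.9 5.0 1.5
   vertex 2.3 4.7 3.1
   vertex 4.7 4.2 0.1
  endloop
 endfacet
 facet normal 0.294 -0.712 0.638
  outer loop
   vertex 3.9 3.5 4.1
   vertex 4.0 3.9 4.5
   vertex 0.5 0.3 2.1
  endloop
 endfacet
 facet normal 0.348 -0.734 0.583
  outer loop
   vertex 3.9 3.5 4.1
   vertex 0.5 0.3 2.1
   vertex 4.1 0.5 0.2
  endloop
 endfacet
 facet normal 0.512 -0.668 0.540
  outer loop
   vertex 3.9 3.5 4.1
   vertex 4.1 0.5 0.2
   vertex 4.0 3.9 4.5
  endloop
 endfacet
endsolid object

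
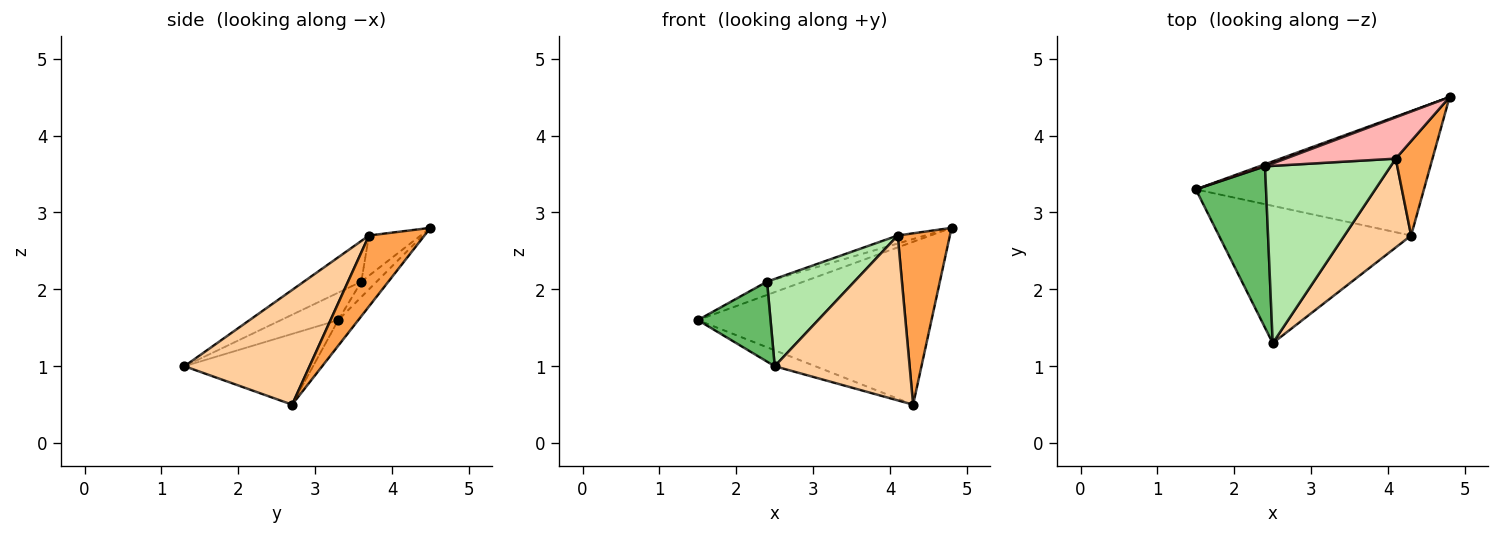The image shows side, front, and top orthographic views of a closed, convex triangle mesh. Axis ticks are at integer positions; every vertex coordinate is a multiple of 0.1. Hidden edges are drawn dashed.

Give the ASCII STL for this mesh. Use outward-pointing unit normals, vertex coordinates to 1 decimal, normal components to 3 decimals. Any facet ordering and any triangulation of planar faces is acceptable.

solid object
 facet normal -0.068 0.793 -0.606
  outer loop
   vertex 4.3 2.7 0.5
   vertex 1.5 3.3 1.6
   vertex 4.8 4.5 2.8
  endloop
 endfacet
 facet normal -0.343 0.108 -0.933
  outer loop
   vertex 4.3 2.7 0.5
   vertex 2.5 1.3 1.0
   vertex 1.5 3.3 1.6
  endloop
 endfacet
 facet normal 0.682 -0.641 0.353
  outer loop
   vertex 4.1 3.7 2.7
   vertex 4.3 2.7 0.5
   vertex 4.8 4.5 2.8
  endloop
 endfacet
 facet normal 0.632 -0.682 0.367
  outer loop
   vertex 4.1 3.7 2.7
   vertex 2.5 1.3 1.0
   vertex 4.3 2.7 0.5
  endloop
 endfacet
 facet normal -0.330 -0.419 0.846
  outer loop
   vertex 2.4 3.6 2.1
   vertex 1.5 3.3 1.6
   vertex 2.5 1.3 1.0
  endloop
 endfacet
 facet normal -0.279 -0.424 0.862
  outer loop
   vertex 2.4 3.6 2.1
   vertex 2.5 1.3 1.0
   vertex 4.1 3.7 2.7
  endloop
 endfacet
 facet normal -0.384 0.912 0.144
  outer loop
   vertex 2.4 3.6 2.1
   vertex 4.8 4.5 2.8
   vertex 1.5 3.3 1.6
  endloop
 endfacet
 facet normal -0.337 0.179 0.924
  outer loop
   vertex 2.4 3.6 2.1
   vertex 4.1 3.7 2.7
   vertex 4.8 4.5 2.8
  endloop
 endfacet
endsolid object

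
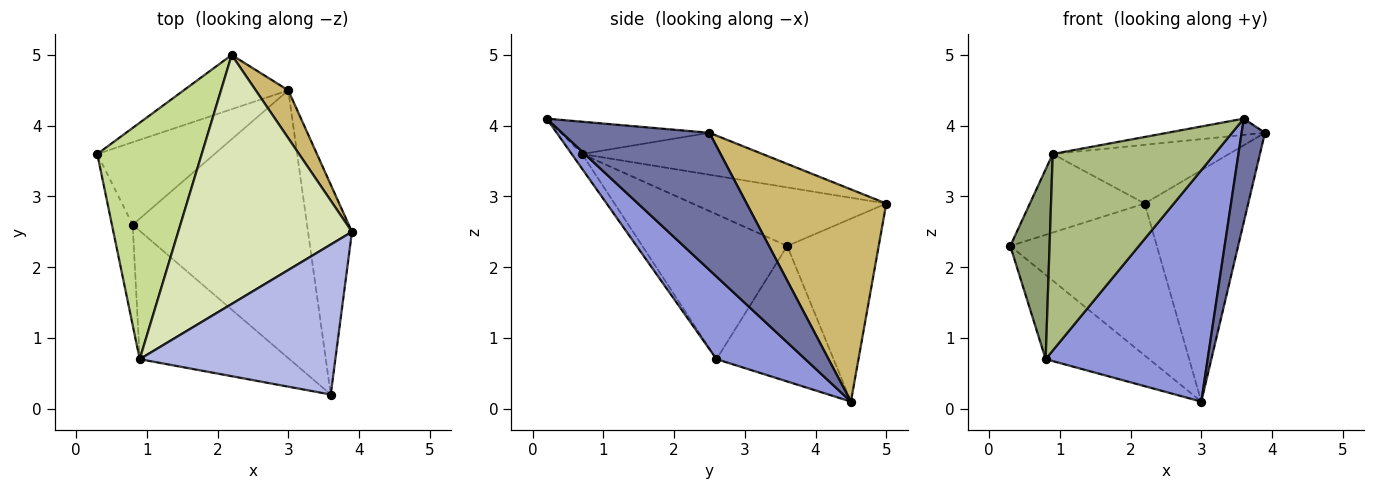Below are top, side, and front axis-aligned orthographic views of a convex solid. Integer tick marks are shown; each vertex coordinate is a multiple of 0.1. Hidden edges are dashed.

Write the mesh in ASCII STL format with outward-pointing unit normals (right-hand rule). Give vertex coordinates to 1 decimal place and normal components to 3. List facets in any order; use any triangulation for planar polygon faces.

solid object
 facet normal 0.942 -0.149 -0.301
  outer loop
   vertex 3.0 4.5 0.1
   vertex 3.9 2.5 3.9
   vertex 3.6 0.2 4.1
  endloop
 endfacet
 facet normal -0.629 0.556 -0.544
  outer loop
   vertex 0.8 2.6 0.7
   vertex 0.3 3.6 2.3
   vertex 3.0 4.5 0.1
  endloop
 endfacet
 facet normal 0.337 -0.616 -0.712
  outer loop
   vertex 0.8 2.6 0.7
   vertex 3.0 4.5 0.1
   vertex 3.6 0.2 4.1
  endloop
 endfacet
 facet normal -0.162 0.106 0.981
  outer loop
   vertex 0.9 0.7 3.6
   vertex 3.6 0.2 4.1
   vertex 3.9 2.5 3.9
  endloop
 endfacet
 facet normal -0.956 -0.259 -0.137
  outer loop
   vertex 0.9 0.7 3.6
   vertex 0.3 3.6 2.3
   vertex 0.8 2.6 0.7
  endloop
 endfacet
 facet normal -0.054 -0.836 -0.546
  outer loop
   vertex 0.9 0.7 3.6
   vertex 0.8 2.6 0.7
   vertex 3.6 0.2 4.1
  endloop
 endfacet
 facet normal -0.470 0.278 0.838
  outer loop
   vertex 2.2 5.0 2.9
   vertex 0.3 3.6 2.3
   vertex 0.9 0.7 3.6
  endloop
 endfacet
 facet normal -0.229 0.223 0.947
  outer loop
   vertex 2.2 5.0 2.9
   vertex 0.9 0.7 3.6
   vertex 3.9 2.5 3.9
  endloop
 endfacet
 facet normal -0.507 0.812 -0.290
  outer loop
   vertex 2.2 5.0 2.9
   vertex 3.0 4.5 0.1
   vertex 0.3 3.6 2.3
  endloop
 endfacet
 facet normal 0.797 0.591 0.122
  outer loop
   vertex 2.2 5.0 2.9
   vertex 3.9 2.5 3.9
   vertex 3.0 4.5 0.1
  endloop
 endfacet
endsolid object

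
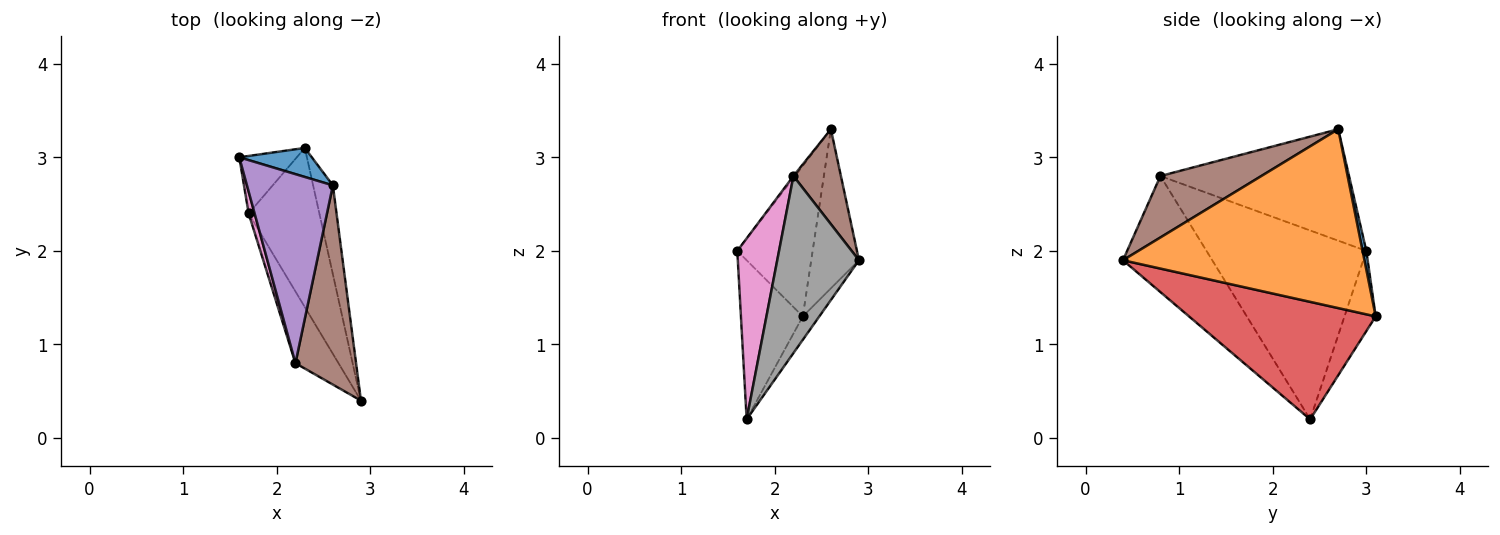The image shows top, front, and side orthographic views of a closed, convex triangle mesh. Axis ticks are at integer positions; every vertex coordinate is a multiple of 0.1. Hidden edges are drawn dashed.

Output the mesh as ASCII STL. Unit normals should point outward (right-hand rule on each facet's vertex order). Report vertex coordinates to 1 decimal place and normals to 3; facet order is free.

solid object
 facet normal 0.049 0.981 0.189
  outer loop
   vertex 2.3 3.1 1.3
   vertex 1.6 3.0 2.0
   vertex 2.6 2.7 3.3
  endloop
 endfacet
 facet normal 0.975 0.193 -0.108
  outer loop
   vertex 2.3 3.1 1.3
   vertex 2.6 2.7 3.3
   vertex 2.9 0.4 1.9
  endloop
 endfacet
 facet normal -0.428 0.850 -0.307
  outer loop
   vertex 1.7 2.4 0.2
   vertex 1.6 3.0 2.0
   vertex 2.3 3.1 1.3
  endloop
 endfacet
 facet normal 0.854 0.076 -0.514
  outer loop
   vertex 1.7 2.4 0.2
   vertex 2.3 3.1 1.3
   vertex 2.9 0.4 1.9
  endloop
 endfacet
 facet normal -0.792 0.006 0.611
  outer loop
   vertex 2.2 0.8 2.8
   vertex 2.6 2.7 3.3
   vertex 1.6 3.0 2.0
  endloop
 endfacet
 facet normal 0.675 -0.317 0.666
  outer loop
   vertex 2.2 0.8 2.8
   vertex 2.9 0.4 1.9
   vertex 2.6 2.7 3.3
  endloop
 endfacet
 facet normal -0.967 -0.253 0.030
  outer loop
   vertex 2.2 0.8 2.8
   vertex 1.6 3.0 2.0
   vertex 1.7 2.4 0.2
  endloop
 endfacet
 facet normal -0.711 -0.651 -0.264
  outer loop
   vertex 2.2 0.8 2.8
   vertex 1.7 2.4 0.2
   vertex 2.9 0.4 1.9
  endloop
 endfacet
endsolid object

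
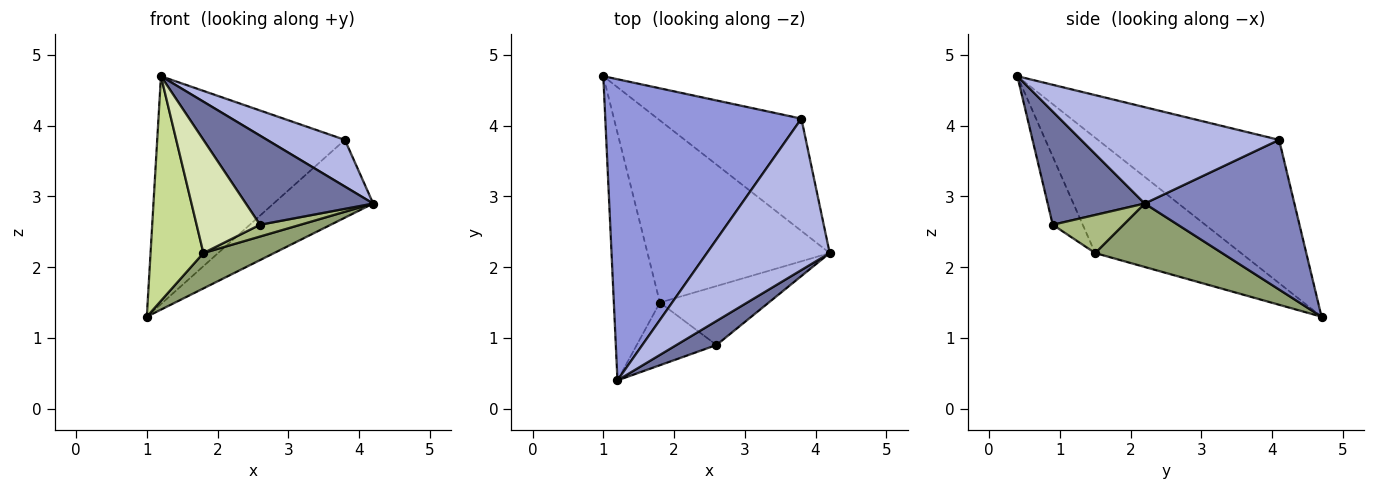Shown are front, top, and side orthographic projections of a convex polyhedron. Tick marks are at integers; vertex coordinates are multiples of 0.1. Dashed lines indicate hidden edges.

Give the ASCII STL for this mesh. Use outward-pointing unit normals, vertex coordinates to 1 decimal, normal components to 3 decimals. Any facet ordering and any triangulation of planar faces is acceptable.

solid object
 facet normal 0.593 -0.778 0.210
  outer loop
   vertex 2.6 0.9 2.6
   vertex 4.2 2.2 2.9
   vertex 1.2 0.4 4.7
  endloop
 endfacet
 facet normal 0.650 0.433 -0.624
  outer loop
   vertex 3.8 4.1 3.8
   vertex 4.2 2.2 2.9
   vertex 1.0 4.7 1.3
  endloop
 endfacet
 facet normal -0.503 0.521 0.689
  outer loop
   vertex 3.8 4.1 3.8
   vertex 1.0 4.7 1.3
   vertex 1.2 0.4 4.7
  endloop
 endfacet
 facet normal 0.600 -0.236 0.764
  outer loop
   vertex 3.8 4.1 3.8
   vertex 1.2 0.4 4.7
   vertex 4.2 2.2 2.9
  endloop
 endfacet
 facet normal 0.324 -0.180 -0.929
  outer loop
   vertex 1.8 1.5 2.2
   vertex 1.0 4.7 1.3
   vertex 4.2 2.2 2.9
  endloop
 endfacet
 facet normal 0.325 -0.185 -0.927
  outer loop
   vertex 1.8 1.5 2.2
   vertex 4.2 2.2 2.9
   vertex 2.6 0.9 2.6
  endloop
 endfacet
 facet normal -0.880 -0.319 -0.352
  outer loop
   vertex 1.8 1.5 2.2
   vertex 1.2 0.4 4.7
   vertex 1.0 4.7 1.3
  endloop
 endfacet
 facet normal -0.383 -0.808 -0.447
  outer loop
   vertex 1.8 1.5 2.2
   vertex 2.6 0.9 2.6
   vertex 1.2 0.4 4.7
  endloop
 endfacet
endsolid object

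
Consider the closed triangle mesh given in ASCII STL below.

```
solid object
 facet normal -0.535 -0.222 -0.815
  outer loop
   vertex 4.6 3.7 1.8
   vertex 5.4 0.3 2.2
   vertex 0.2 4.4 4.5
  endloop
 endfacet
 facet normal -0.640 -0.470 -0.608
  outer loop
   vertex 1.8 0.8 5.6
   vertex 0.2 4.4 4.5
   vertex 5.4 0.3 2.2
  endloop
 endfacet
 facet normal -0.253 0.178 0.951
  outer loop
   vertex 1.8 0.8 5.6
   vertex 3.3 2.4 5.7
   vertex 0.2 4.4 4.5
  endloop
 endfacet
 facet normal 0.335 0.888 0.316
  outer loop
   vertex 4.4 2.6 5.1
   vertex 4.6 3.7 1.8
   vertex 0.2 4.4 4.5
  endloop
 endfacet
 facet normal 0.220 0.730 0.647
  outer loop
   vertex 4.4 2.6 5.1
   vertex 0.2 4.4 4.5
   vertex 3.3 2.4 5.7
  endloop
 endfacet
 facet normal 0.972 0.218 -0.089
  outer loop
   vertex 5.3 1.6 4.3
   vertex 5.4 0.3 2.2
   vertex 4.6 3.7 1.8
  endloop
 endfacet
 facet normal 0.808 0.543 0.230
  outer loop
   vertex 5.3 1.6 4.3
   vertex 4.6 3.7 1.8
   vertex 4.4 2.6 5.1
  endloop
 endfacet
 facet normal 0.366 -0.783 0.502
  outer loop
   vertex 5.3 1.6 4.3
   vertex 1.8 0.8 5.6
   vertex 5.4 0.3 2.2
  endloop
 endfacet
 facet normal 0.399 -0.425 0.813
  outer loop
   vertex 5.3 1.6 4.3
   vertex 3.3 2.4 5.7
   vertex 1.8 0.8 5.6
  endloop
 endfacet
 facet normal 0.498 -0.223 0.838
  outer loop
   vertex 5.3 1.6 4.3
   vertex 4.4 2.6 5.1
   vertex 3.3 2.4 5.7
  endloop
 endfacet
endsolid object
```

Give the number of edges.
15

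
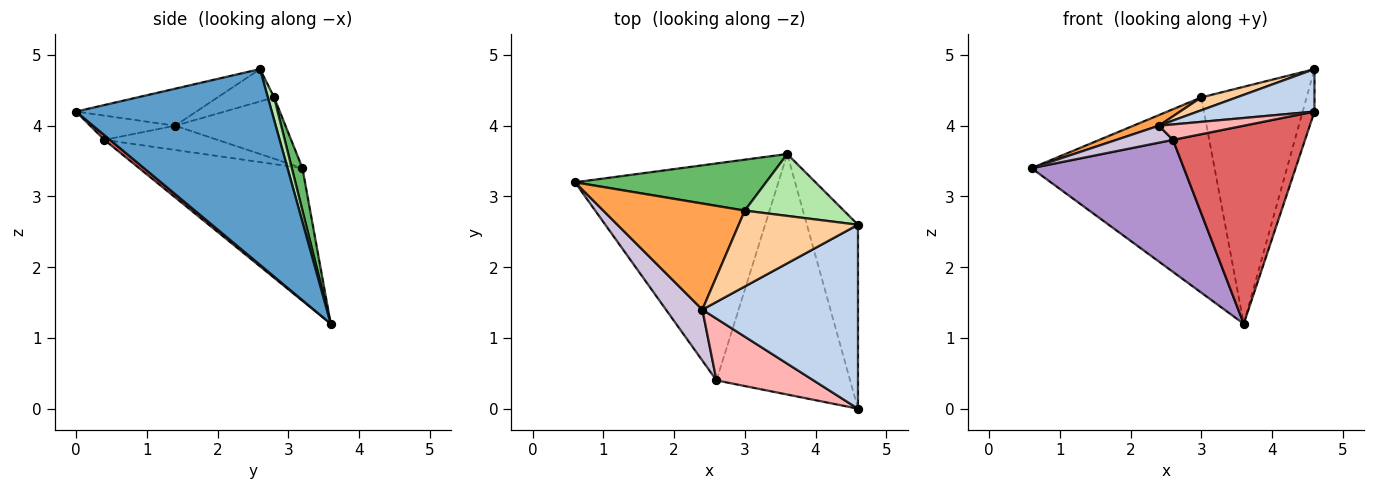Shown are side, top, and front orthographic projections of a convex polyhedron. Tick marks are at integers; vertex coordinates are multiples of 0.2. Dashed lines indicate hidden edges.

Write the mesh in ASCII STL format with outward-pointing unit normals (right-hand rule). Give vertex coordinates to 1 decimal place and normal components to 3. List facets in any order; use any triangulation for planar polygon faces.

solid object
 facet normal 0.966 0.058 -0.252
  outer loop
   vertex 3.6 3.6 1.2
   vertex 4.6 2.6 4.8
   vertex 4.6 0.0 4.2
  endloop
 endfacet
 facet normal -0.226 -0.219 0.949
  outer loop
   vertex 2.4 1.4 4.0
   vertex 4.6 0.0 4.2
   vertex 4.6 2.6 4.8
  endloop
 endfacet
 facet normal -0.396 -0.091 0.914
  outer loop
   vertex 3.0 2.8 4.4
   vertex 0.6 3.2 3.4
   vertex 2.4 1.4 4.0
  endloop
 endfacet
 facet normal -0.258 -0.161 0.952
  outer loop
   vertex 3.0 2.8 4.4
   vertex 2.4 1.4 4.0
   vertex 4.6 2.6 4.8
  endloop
 endfacet
 facet normal 0.056 0.966 0.252
  outer loop
   vertex 3.0 2.8 4.4
   vertex 3.6 3.6 1.2
   vertex 0.6 3.2 3.4
  endloop
 endfacet
 facet normal 0.058 0.966 0.252
  outer loop
   vertex 3.0 2.8 4.4
   vertex 4.6 2.6 4.8
   vertex 3.6 3.6 1.2
  endloop
 endfacet
 facet normal 0.027 -0.635 -0.772
  outer loop
   vertex 2.6 0.4 3.8
   vertex 3.6 3.6 1.2
   vertex 4.6 0.0 4.2
  endloop
 endfacet
 facet normal -0.236 -0.236 0.943
  outer loop
   vertex 2.6 0.4 3.8
   vertex 4.6 0.0 4.2
   vertex 2.4 1.4 4.0
  endloop
 endfacet
 facet normal -0.487 -0.454 -0.746
  outer loop
   vertex 2.6 0.4 3.8
   vertex 0.6 3.2 3.4
   vertex 3.6 3.6 1.2
  endloop
 endfacet
 facet normal -0.535 -0.267 0.802
  outer loop
   vertex 2.6 0.4 3.8
   vertex 2.4 1.4 4.0
   vertex 0.6 3.2 3.4
  endloop
 endfacet
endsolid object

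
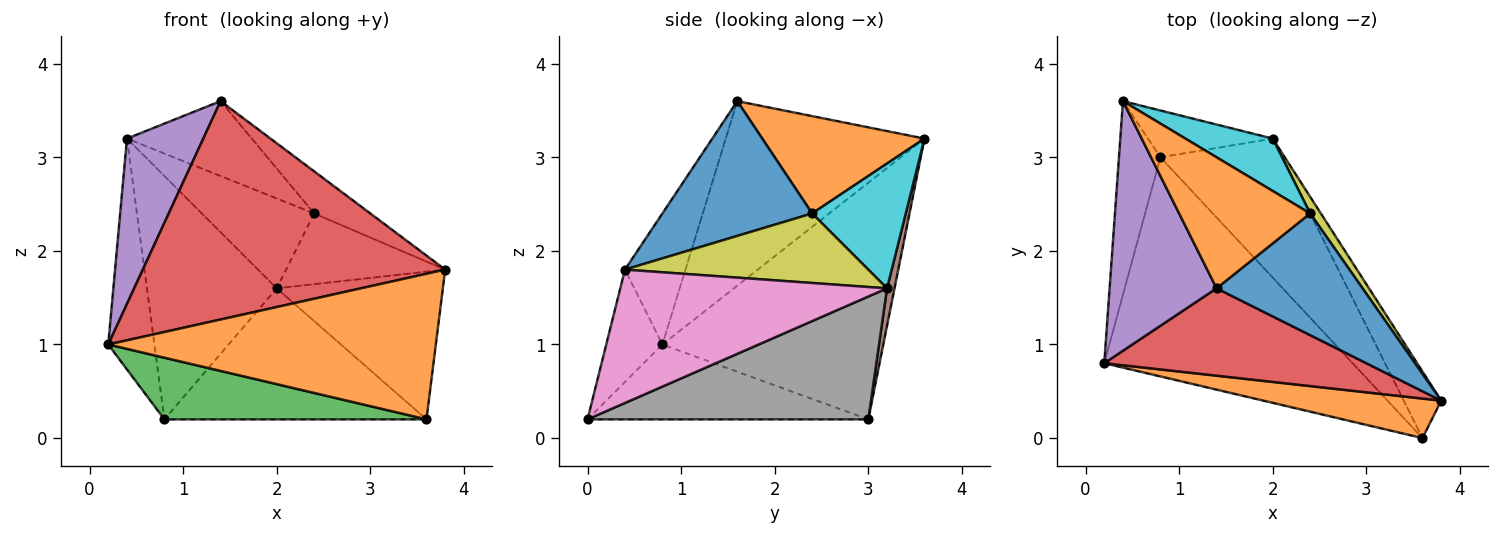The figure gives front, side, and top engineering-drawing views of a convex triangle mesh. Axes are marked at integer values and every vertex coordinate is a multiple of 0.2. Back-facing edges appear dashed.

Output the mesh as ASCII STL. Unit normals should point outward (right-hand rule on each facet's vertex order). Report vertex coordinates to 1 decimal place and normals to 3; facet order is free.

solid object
 facet normal -0.965 0.202 -0.169
  outer loop
   vertex 0.8 3.0 0.2
   vertex 0.2 0.8 1.0
   vertex 0.4 3.6 3.2
  endloop
 endfacet
 facet normal -0.163 -0.952 0.258
  outer loop
   vertex 3.6 0.0 0.2
   vertex 3.8 0.4 1.8
   vertex 0.2 0.8 1.0
  endloop
 endfacet
 facet normal -0.279 -0.260 -0.924
  outer loop
   vertex 3.6 0.0 0.2
   vertex 0.2 0.8 1.0
   vertex 0.8 3.0 0.2
  endloop
 endfacet
 facet normal -0.183 -0.913 0.365
  outer loop
   vertex 1.4 1.6 3.6
   vertex 0.2 0.8 1.0
   vertex 3.8 0.4 1.8
  endloop
 endfacet
 facet normal -0.821 -0.315 0.476
  outer loop
   vertex 1.4 1.6 3.6
   vertex 0.4 3.6 3.2
   vertex 0.2 0.8 1.0
  endloop
 endfacet
 facet normal 0.057 0.980 -0.189
  outer loop
   vertex 2.0 3.2 1.6
   vertex 0.8 3.0 0.2
   vertex 0.4 3.6 3.2
  endloop
 endfacet
 facet normal 0.826 0.514 -0.232
  outer loop
   vertex 2.0 3.2 1.6
   vertex 3.8 0.4 1.8
   vertex 3.6 0.0 0.2
  endloop
 endfacet
 facet normal 0.592 0.553 -0.586
  outer loop
   vertex 2.0 3.2 1.6
   vertex 3.6 0.0 0.2
   vertex 0.8 3.0 0.2
  endloop
 endfacet
 facet normal 0.830 0.543 0.128
  outer loop
   vertex 2.4 2.4 2.4
   vertex 3.8 0.4 1.8
   vertex 2.0 3.2 1.6
  endloop
 endfacet
 facet normal 0.584 0.701 0.409
  outer loop
   vertex 2.4 2.4 2.4
   vertex 2.0 3.2 1.6
   vertex 0.4 3.6 3.2
  endloop
 endfacet
 facet normal 0.657 0.247 0.712
  outer loop
   vertex 2.4 2.4 2.4
   vertex 1.4 1.6 3.6
   vertex 3.8 0.4 1.8
  endloop
 endfacet
 facet normal 0.542 0.417 0.730
  outer loop
   vertex 2.4 2.4 2.4
   vertex 0.4 3.6 3.2
   vertex 1.4 1.6 3.6
  endloop
 endfacet
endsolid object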